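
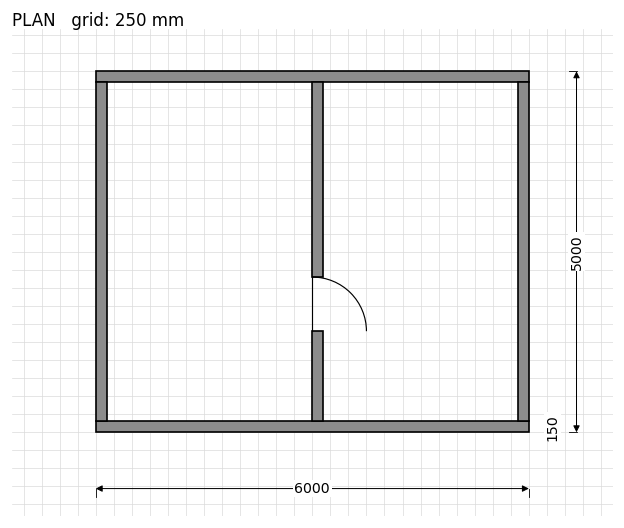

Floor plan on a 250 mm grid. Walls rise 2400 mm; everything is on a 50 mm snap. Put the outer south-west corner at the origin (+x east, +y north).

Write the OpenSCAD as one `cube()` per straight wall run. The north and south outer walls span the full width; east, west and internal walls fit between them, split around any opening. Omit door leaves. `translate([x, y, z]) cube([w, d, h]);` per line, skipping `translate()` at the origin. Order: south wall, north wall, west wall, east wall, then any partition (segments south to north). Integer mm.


cube([6000, 150, 2400]);
translate([0, 4850, 0]) cube([6000, 150, 2400]);
translate([0, 150, 0]) cube([150, 4700, 2400]);
translate([5850, 150, 0]) cube([150, 4700, 2400]);
translate([3000, 150, 0]) cube([150, 1250, 2400]);
translate([3000, 2150, 0]) cube([150, 2700, 2400]);


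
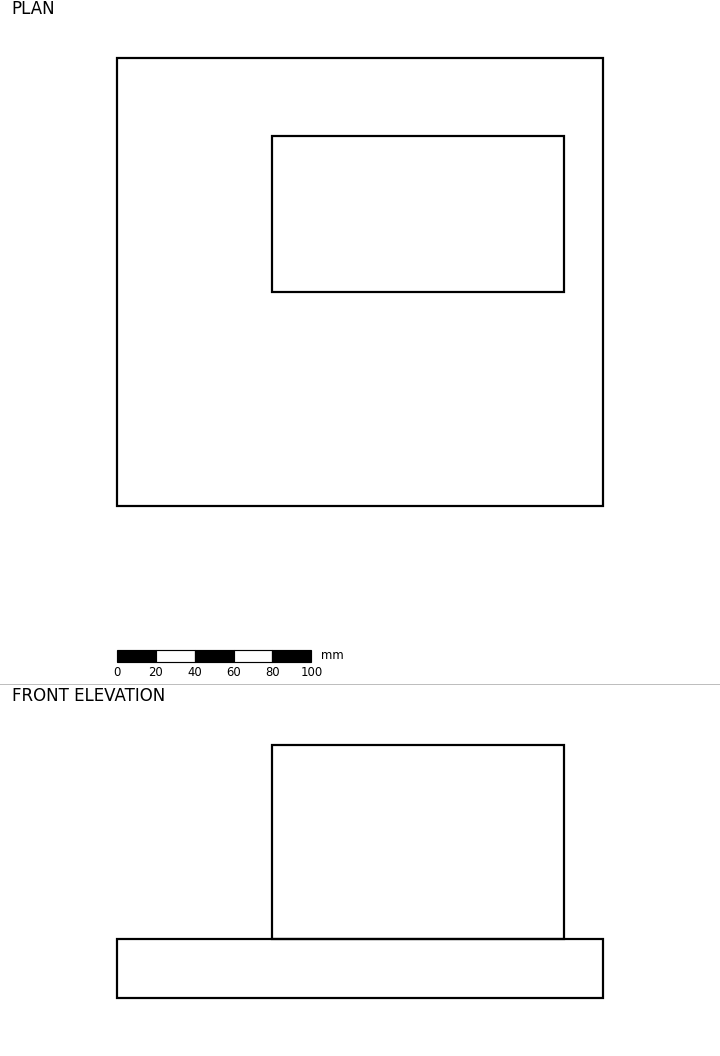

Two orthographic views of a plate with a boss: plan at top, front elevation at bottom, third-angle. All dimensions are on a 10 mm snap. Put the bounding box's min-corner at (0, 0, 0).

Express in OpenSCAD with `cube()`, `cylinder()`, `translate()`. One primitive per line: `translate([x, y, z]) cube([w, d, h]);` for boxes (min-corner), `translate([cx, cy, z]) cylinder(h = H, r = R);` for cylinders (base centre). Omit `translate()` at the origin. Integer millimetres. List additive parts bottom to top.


cube([250, 230, 30]);
translate([80, 110, 30]) cube([150, 80, 100]);


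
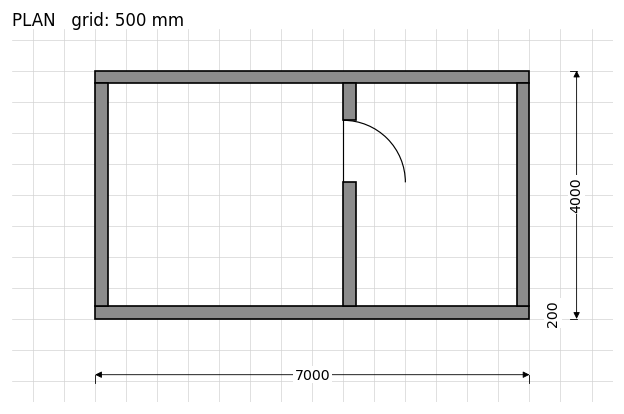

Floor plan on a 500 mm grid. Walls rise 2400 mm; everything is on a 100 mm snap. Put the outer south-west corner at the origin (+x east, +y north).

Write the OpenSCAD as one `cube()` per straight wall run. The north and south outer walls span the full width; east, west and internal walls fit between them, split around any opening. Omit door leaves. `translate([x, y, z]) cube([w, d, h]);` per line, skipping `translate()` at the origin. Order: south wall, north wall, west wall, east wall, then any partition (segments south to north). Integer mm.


cube([7000, 200, 2400]);
translate([0, 3800, 0]) cube([7000, 200, 2400]);
translate([0, 200, 0]) cube([200, 3600, 2400]);
translate([6800, 200, 0]) cube([200, 3600, 2400]);
translate([4000, 200, 0]) cube([200, 2000, 2400]);
translate([4000, 3200, 0]) cube([200, 600, 2400]);


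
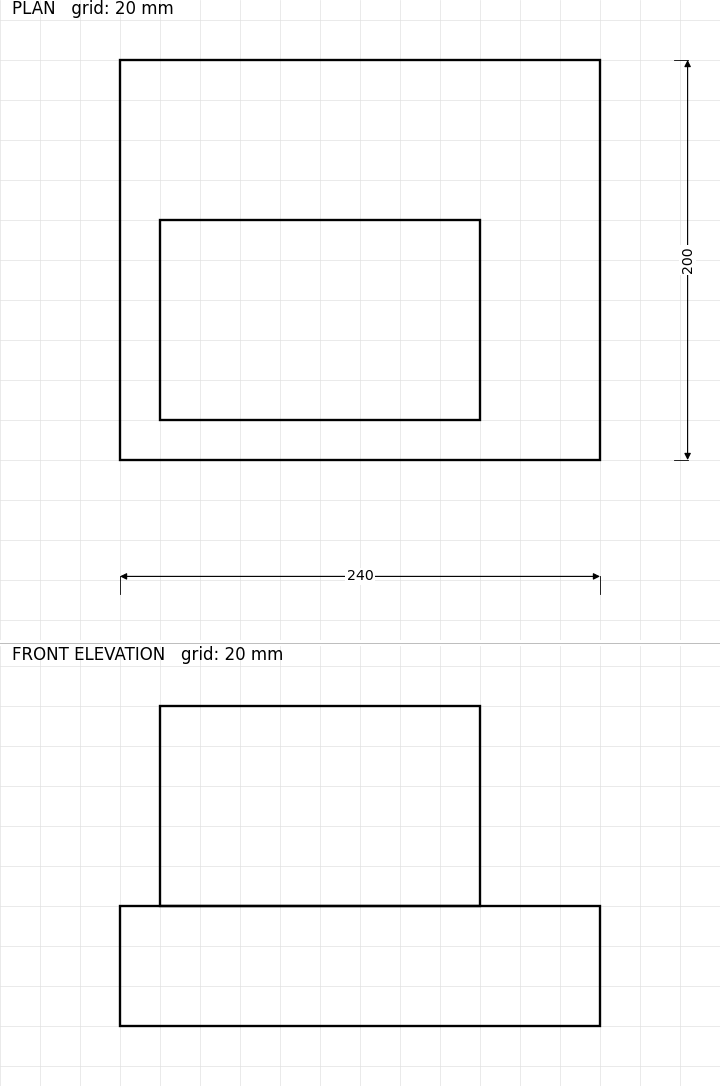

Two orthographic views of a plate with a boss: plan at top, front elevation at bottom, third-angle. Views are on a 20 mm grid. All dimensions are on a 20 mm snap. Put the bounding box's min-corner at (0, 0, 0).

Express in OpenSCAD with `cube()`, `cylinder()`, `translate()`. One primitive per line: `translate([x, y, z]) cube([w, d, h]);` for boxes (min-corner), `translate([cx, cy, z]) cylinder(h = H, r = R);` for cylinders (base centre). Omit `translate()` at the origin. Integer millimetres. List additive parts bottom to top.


cube([240, 200, 60]);
translate([20, 20, 60]) cube([160, 100, 100]);


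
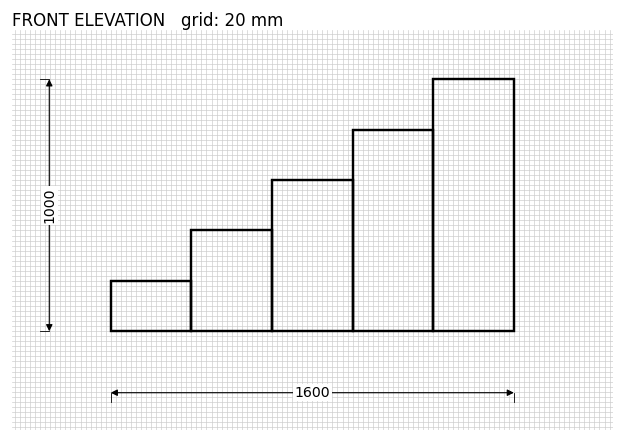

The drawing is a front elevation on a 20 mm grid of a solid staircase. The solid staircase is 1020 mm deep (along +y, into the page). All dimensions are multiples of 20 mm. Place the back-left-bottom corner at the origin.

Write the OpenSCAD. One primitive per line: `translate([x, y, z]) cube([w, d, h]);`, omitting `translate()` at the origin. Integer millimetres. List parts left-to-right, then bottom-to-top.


cube([320, 1020, 200]);
translate([320, 0, 0]) cube([320, 1020, 400]);
translate([640, 0, 0]) cube([320, 1020, 600]);
translate([960, 0, 0]) cube([320, 1020, 800]);
translate([1280, 0, 0]) cube([320, 1020, 1000]);


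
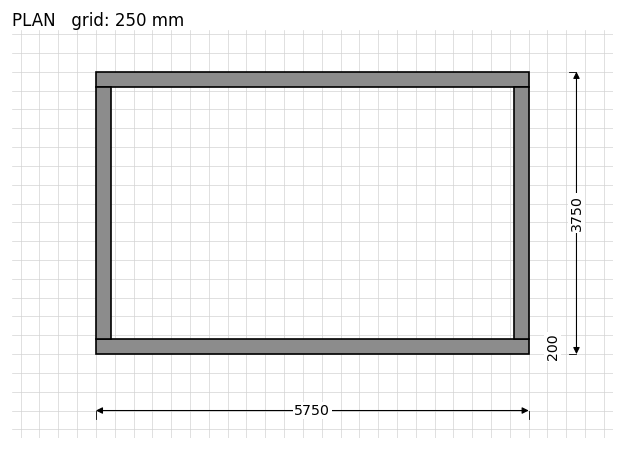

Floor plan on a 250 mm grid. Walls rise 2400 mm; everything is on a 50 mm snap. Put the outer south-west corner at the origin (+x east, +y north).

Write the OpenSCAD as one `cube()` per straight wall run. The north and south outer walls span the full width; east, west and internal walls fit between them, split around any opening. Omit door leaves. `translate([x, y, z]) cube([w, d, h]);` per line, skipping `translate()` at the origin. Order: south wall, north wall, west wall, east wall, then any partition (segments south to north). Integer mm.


cube([5750, 200, 2400]);
translate([0, 3550, 0]) cube([5750, 200, 2400]);
translate([0, 200, 0]) cube([200, 3350, 2400]);
translate([5550, 200, 0]) cube([200, 3350, 2400]);


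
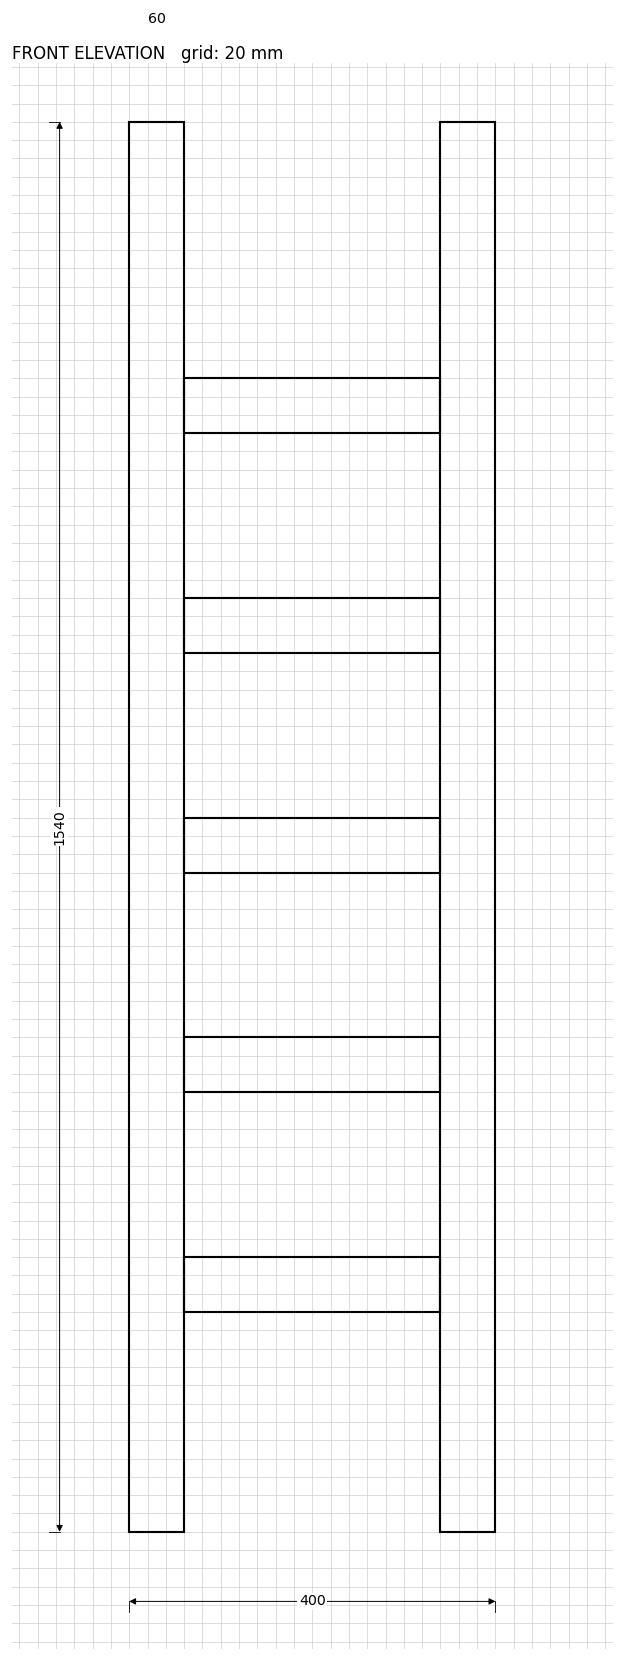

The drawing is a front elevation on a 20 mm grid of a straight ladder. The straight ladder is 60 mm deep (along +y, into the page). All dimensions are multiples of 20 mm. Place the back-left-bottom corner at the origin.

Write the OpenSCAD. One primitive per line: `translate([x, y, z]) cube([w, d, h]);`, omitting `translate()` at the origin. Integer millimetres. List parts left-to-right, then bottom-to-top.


cube([60, 60, 1540]);
translate([60, 0, 240]) cube([280, 60, 60]);
translate([60, 0, 480]) cube([280, 60, 60]);
translate([60, 0, 720]) cube([280, 60, 60]);
translate([60, 0, 960]) cube([280, 60, 60]);
translate([60, 0, 1200]) cube([280, 60, 60]);
translate([340, 0, 0]) cube([60, 60, 1540]);


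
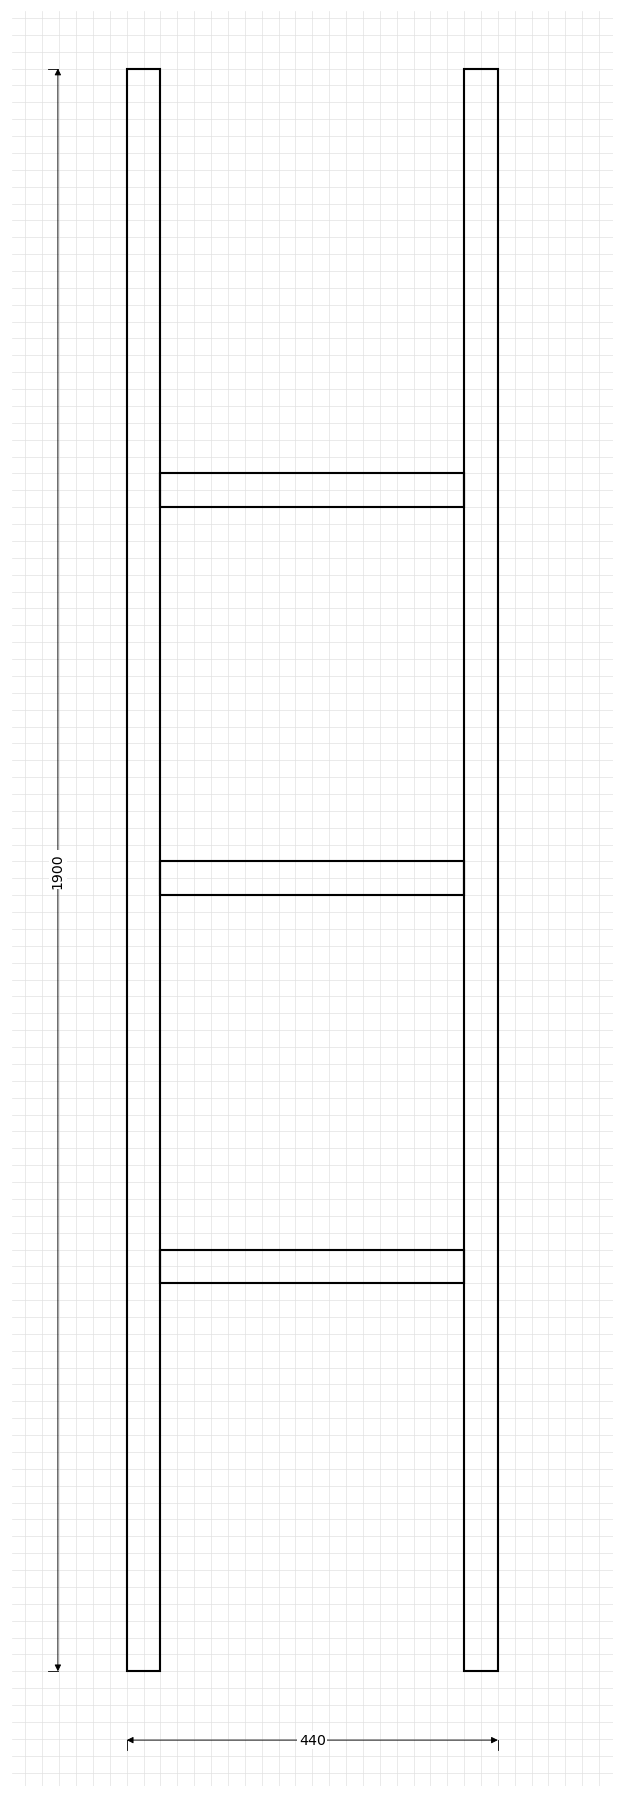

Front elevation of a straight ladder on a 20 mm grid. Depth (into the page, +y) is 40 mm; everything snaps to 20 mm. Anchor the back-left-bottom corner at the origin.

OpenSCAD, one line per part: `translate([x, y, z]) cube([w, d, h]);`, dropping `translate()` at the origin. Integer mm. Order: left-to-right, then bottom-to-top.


cube([40, 40, 1900]);
translate([40, 0, 460]) cube([360, 40, 40]);
translate([40, 0, 920]) cube([360, 40, 40]);
translate([40, 0, 1380]) cube([360, 40, 40]);
translate([400, 0, 0]) cube([40, 40, 1900]);


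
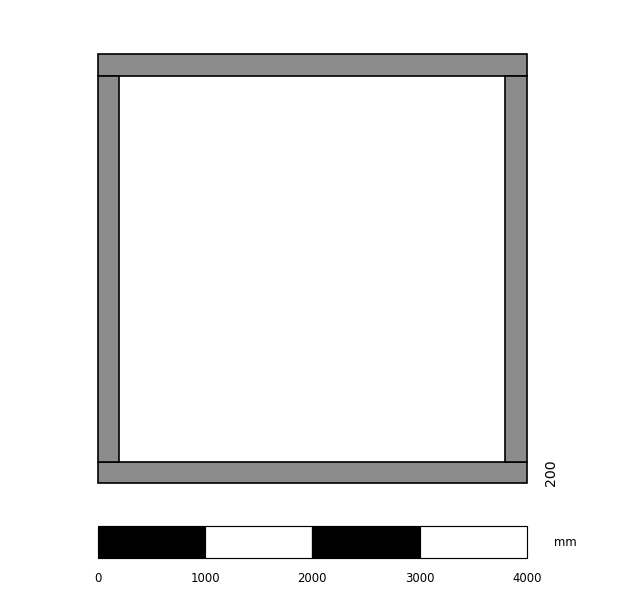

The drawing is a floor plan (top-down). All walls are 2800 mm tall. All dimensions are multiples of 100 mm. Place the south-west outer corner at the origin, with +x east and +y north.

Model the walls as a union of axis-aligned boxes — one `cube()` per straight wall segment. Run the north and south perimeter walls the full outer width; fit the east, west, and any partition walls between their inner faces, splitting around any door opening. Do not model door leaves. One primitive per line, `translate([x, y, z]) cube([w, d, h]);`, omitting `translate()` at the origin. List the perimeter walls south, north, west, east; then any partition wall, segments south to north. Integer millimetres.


cube([4000, 200, 2800]);
translate([0, 3800, 0]) cube([4000, 200, 2800]);
translate([0, 200, 0]) cube([200, 3600, 2800]);
translate([3800, 200, 0]) cube([200, 3600, 2800]);


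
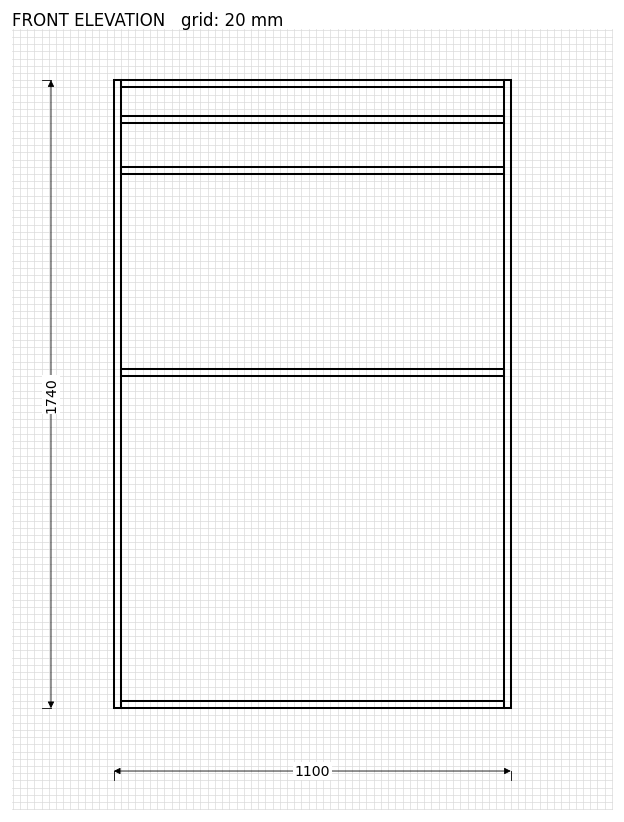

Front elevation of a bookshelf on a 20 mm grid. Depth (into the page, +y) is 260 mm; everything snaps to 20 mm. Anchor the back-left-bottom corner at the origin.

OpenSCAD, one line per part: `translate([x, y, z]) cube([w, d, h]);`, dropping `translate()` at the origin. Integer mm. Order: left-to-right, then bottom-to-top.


cube([20, 260, 1740]);
translate([20, 0, 0]) cube([1060, 260, 20]);
translate([20, 0, 920]) cube([1060, 260, 20]);
translate([20, 0, 1480]) cube([1060, 260, 20]);
translate([20, 0, 1620]) cube([1060, 260, 20]);
translate([20, 0, 1720]) cube([1060, 260, 20]);
translate([1080, 0, 0]) cube([20, 260, 1740]);


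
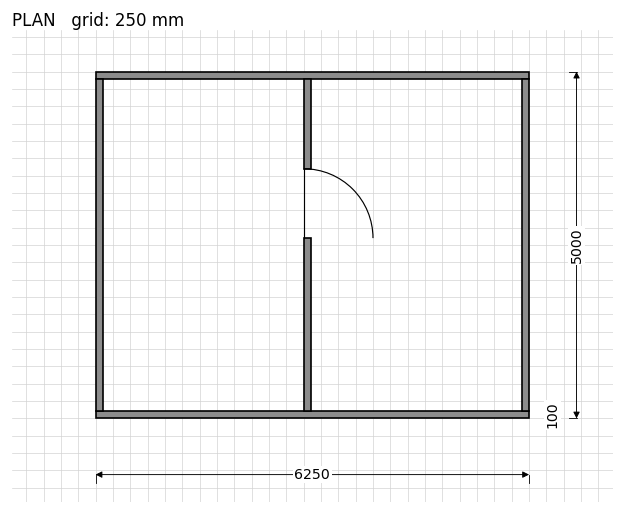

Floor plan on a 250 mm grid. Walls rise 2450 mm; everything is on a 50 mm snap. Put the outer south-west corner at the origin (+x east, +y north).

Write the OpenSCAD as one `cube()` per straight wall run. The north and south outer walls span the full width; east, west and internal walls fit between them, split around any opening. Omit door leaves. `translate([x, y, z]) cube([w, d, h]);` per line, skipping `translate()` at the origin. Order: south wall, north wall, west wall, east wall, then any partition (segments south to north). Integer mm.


cube([6250, 100, 2450]);
translate([0, 4900, 0]) cube([6250, 100, 2450]);
translate([0, 100, 0]) cube([100, 4800, 2450]);
translate([6150, 100, 0]) cube([100, 4800, 2450]);
translate([3000, 100, 0]) cube([100, 2500, 2450]);
translate([3000, 3600, 0]) cube([100, 1300, 2450]);


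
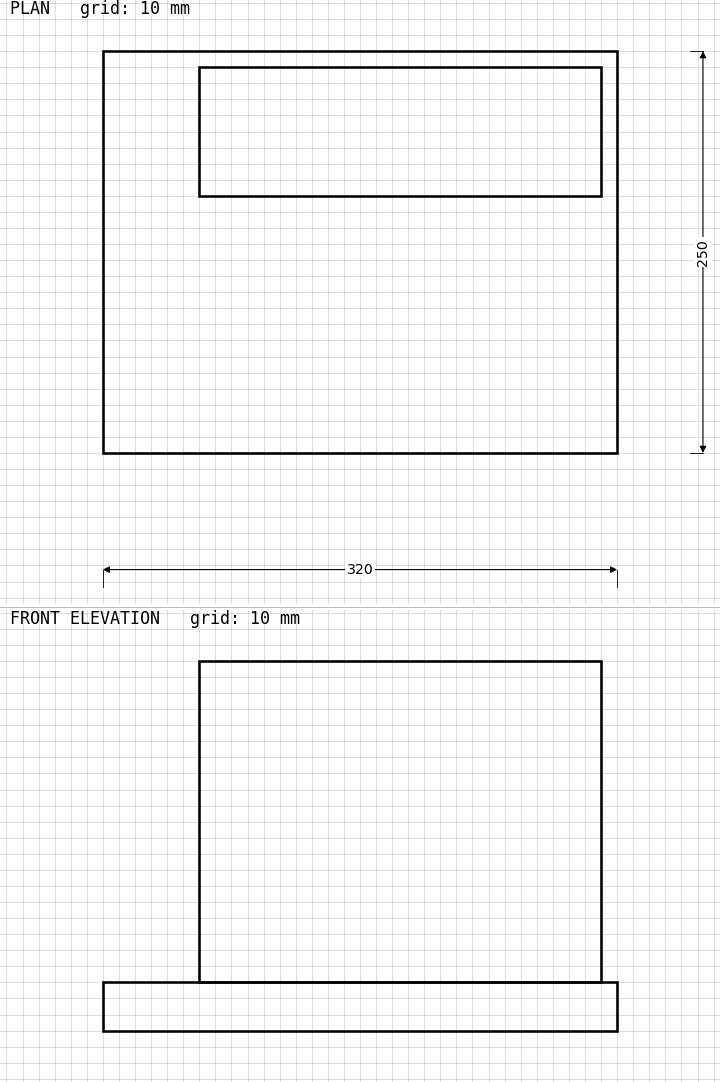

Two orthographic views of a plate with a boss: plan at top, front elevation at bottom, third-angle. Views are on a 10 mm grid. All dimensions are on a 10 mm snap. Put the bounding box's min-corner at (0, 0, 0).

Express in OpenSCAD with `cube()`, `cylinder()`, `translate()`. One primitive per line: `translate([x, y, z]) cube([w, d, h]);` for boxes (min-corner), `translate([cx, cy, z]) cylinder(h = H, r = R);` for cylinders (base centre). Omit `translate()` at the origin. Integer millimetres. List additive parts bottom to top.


cube([320, 250, 30]);
translate([60, 160, 30]) cube([250, 80, 200]);


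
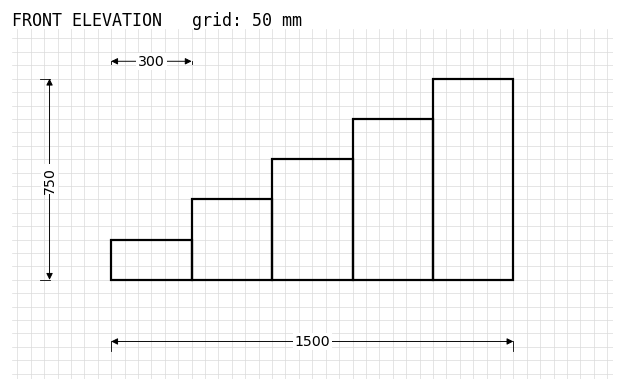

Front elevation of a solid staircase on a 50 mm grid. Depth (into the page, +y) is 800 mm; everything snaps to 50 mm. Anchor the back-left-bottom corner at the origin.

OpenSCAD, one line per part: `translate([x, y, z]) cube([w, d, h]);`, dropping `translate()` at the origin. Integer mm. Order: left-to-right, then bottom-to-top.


cube([300, 800, 150]);
translate([300, 0, 0]) cube([300, 800, 300]);
translate([600, 0, 0]) cube([300, 800, 450]);
translate([900, 0, 0]) cube([300, 800, 600]);
translate([1200, 0, 0]) cube([300, 800, 750]);


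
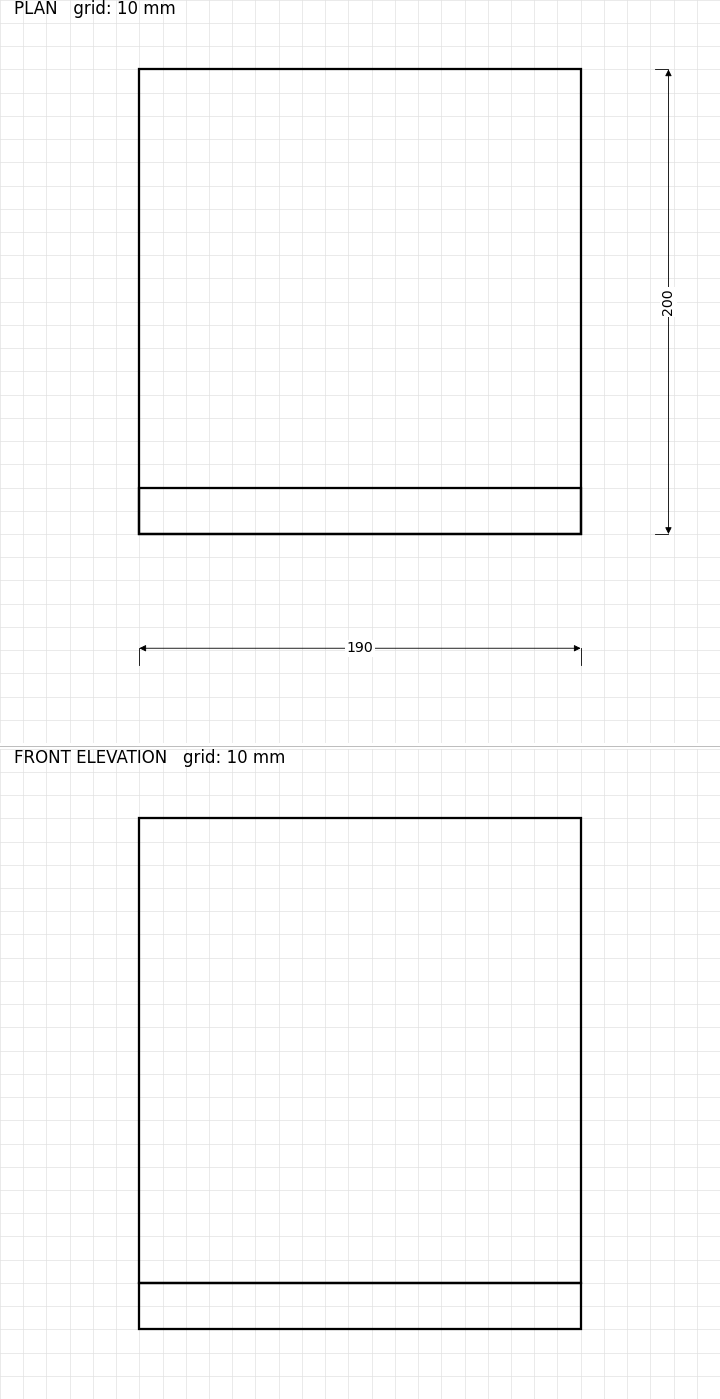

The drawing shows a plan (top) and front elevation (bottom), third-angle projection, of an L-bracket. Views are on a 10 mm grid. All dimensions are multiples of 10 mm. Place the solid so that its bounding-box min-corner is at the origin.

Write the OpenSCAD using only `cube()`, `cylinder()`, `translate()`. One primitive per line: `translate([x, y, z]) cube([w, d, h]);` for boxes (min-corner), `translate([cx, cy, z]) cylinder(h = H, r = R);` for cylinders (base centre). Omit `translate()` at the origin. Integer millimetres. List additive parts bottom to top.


cube([190, 200, 20]);
translate([0, 0, 20]) cube([190, 20, 200]);


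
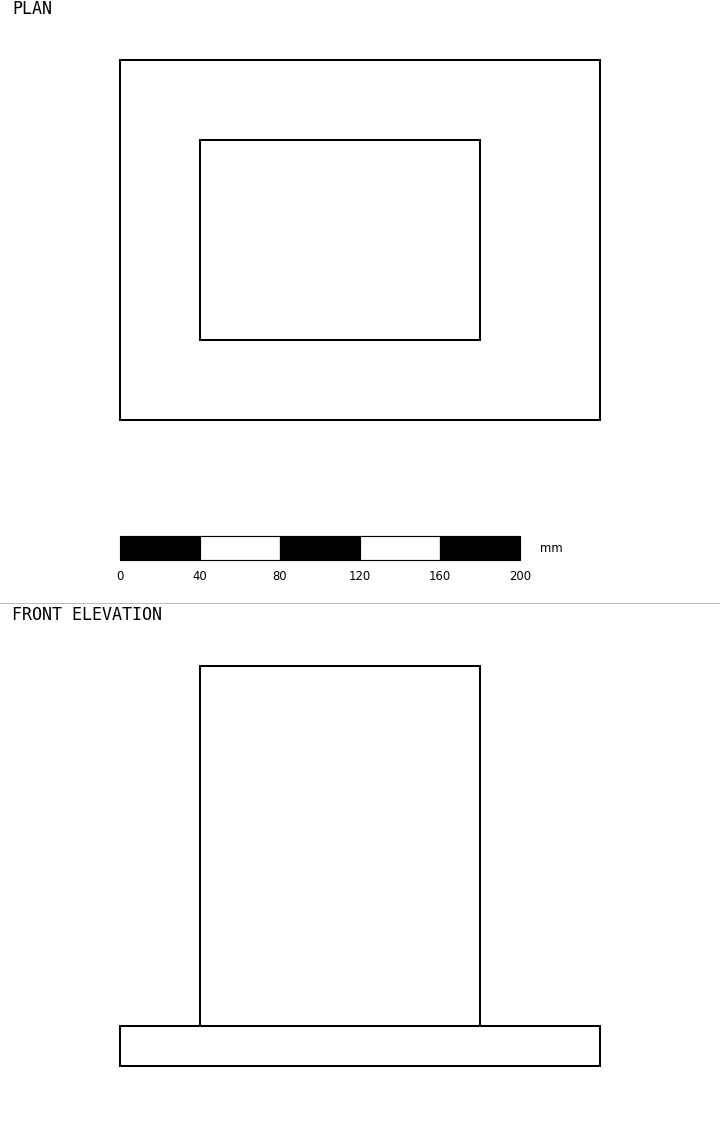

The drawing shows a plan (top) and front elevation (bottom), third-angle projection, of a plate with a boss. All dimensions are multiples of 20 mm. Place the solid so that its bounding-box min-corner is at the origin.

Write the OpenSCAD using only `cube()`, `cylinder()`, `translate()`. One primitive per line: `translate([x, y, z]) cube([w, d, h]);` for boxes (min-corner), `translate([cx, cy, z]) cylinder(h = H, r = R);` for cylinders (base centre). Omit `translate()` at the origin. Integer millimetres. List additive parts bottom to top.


cube([240, 180, 20]);
translate([40, 40, 20]) cube([140, 100, 180]);


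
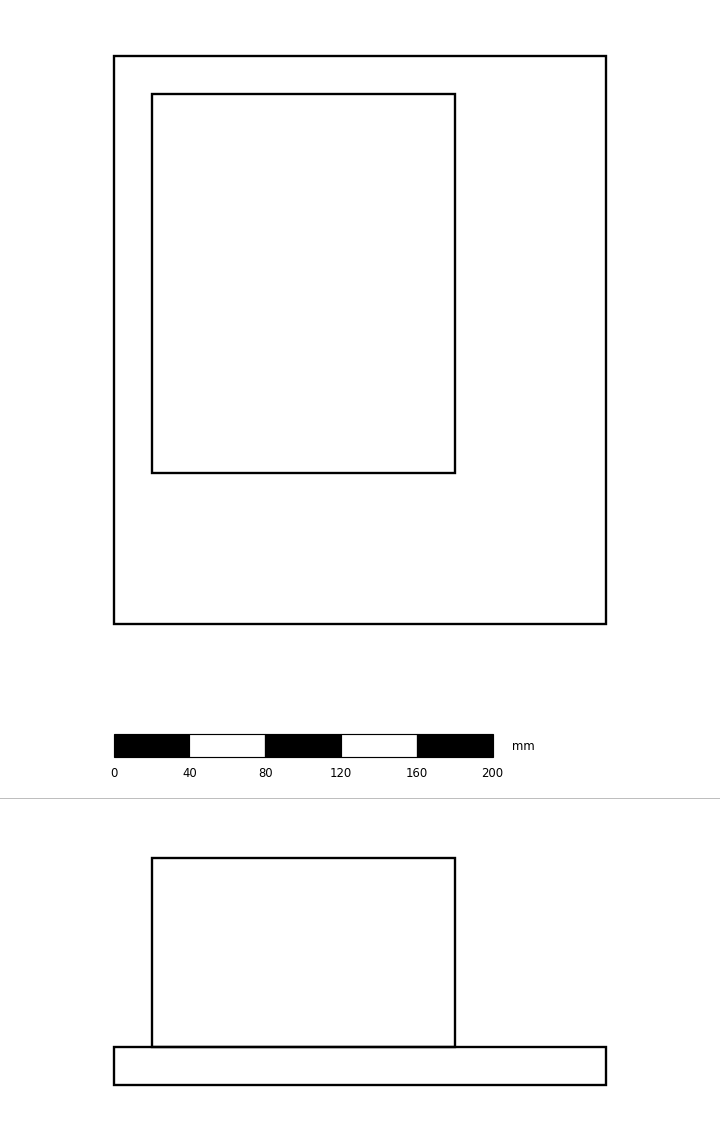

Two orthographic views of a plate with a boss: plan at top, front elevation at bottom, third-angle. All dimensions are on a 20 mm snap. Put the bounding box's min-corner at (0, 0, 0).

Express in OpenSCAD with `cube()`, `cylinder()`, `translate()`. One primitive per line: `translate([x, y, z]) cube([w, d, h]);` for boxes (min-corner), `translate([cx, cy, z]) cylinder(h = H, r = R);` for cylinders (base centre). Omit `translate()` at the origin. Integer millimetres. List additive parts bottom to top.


cube([260, 300, 20]);
translate([20, 80, 20]) cube([160, 200, 100]);


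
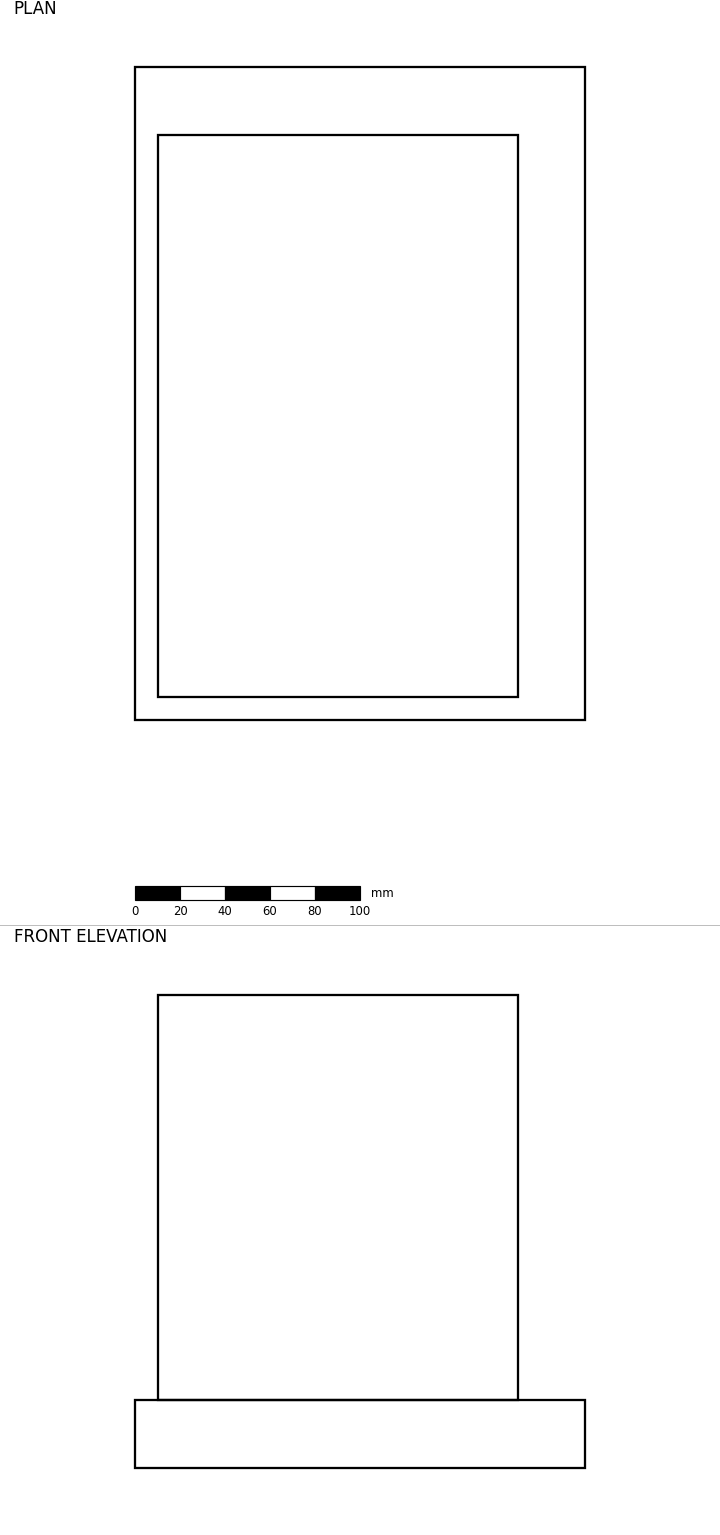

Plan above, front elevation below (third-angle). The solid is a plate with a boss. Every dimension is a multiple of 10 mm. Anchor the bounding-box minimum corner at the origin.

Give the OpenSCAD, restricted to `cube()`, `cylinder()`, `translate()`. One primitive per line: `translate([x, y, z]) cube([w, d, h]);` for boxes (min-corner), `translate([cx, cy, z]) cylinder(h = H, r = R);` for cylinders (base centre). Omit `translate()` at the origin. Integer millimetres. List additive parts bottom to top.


cube([200, 290, 30]);
translate([10, 10, 30]) cube([160, 250, 180]);


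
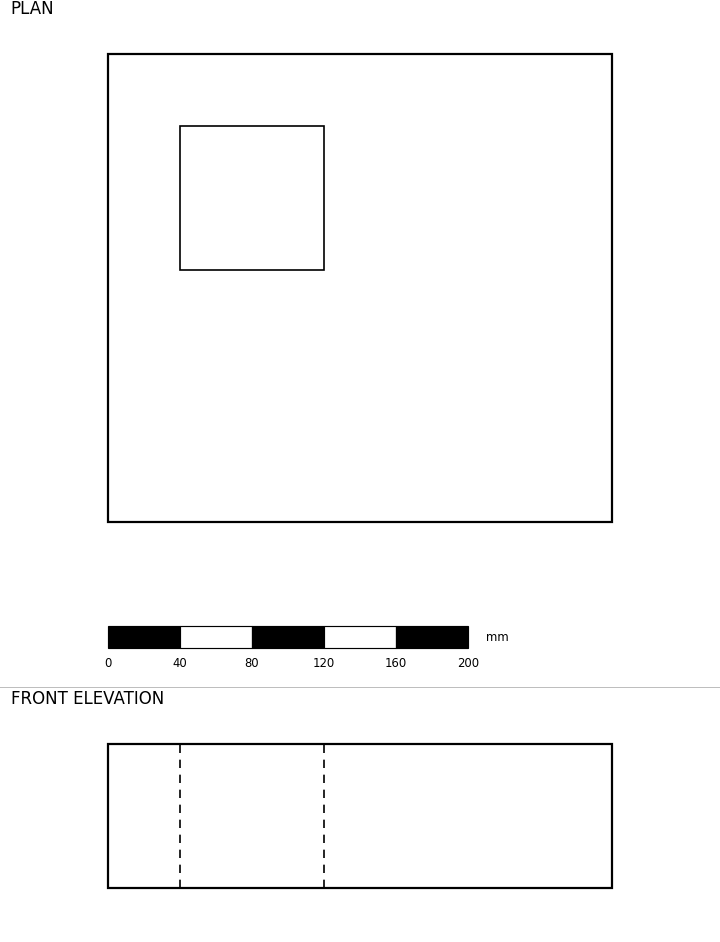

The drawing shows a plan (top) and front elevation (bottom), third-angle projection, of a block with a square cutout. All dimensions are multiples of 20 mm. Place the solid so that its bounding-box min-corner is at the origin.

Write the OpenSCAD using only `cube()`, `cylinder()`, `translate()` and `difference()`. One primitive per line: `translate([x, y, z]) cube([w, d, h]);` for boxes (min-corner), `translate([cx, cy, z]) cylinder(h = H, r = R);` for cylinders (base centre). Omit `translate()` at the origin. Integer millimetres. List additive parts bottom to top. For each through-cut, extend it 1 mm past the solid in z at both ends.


difference() {
  cube([280, 260, 80]);
  translate([40, 140, -1]) cube([80, 80, 82]);
}


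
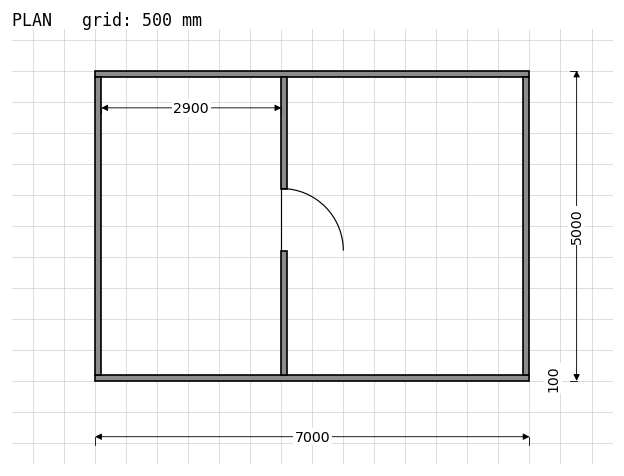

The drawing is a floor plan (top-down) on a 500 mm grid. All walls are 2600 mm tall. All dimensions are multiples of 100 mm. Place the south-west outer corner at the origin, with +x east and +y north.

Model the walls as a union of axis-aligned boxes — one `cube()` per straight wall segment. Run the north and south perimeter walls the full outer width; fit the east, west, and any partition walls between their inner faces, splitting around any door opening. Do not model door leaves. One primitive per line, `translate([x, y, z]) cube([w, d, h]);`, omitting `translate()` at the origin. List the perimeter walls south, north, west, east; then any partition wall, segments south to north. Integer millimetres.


cube([7000, 100, 2600]);
translate([0, 4900, 0]) cube([7000, 100, 2600]);
translate([0, 100, 0]) cube([100, 4800, 2600]);
translate([6900, 100, 0]) cube([100, 4800, 2600]);
translate([3000, 100, 0]) cube([100, 2000, 2600]);
translate([3000, 3100, 0]) cube([100, 1800, 2600]);


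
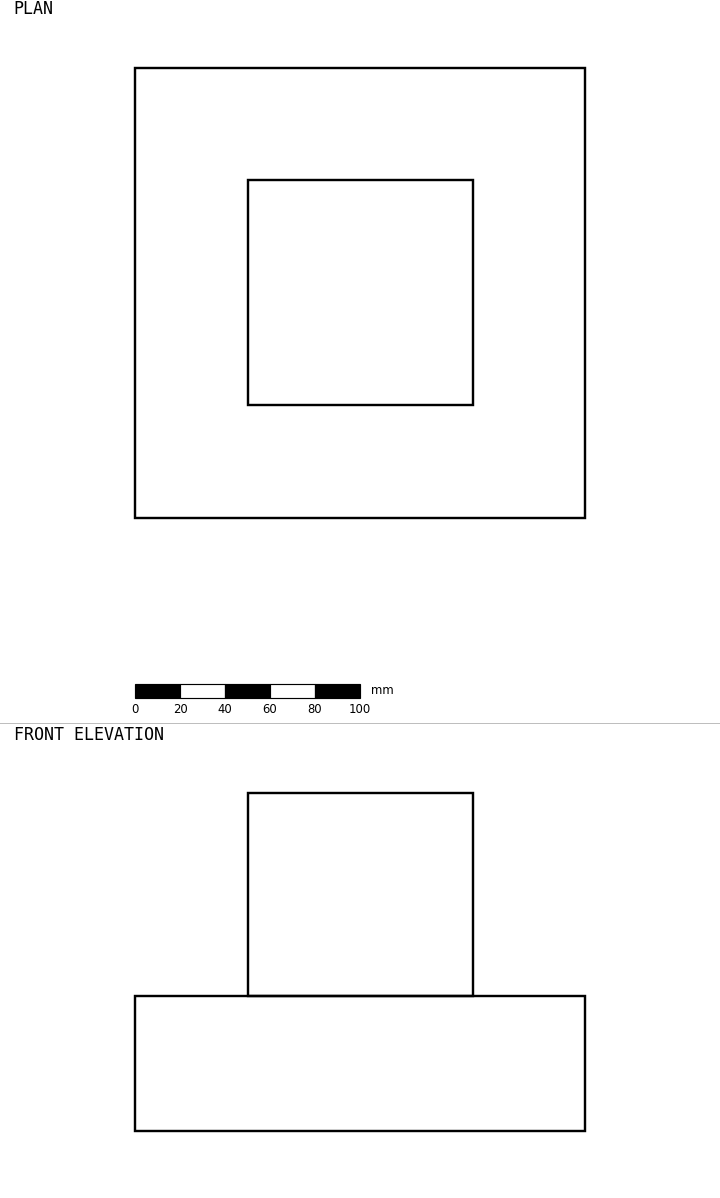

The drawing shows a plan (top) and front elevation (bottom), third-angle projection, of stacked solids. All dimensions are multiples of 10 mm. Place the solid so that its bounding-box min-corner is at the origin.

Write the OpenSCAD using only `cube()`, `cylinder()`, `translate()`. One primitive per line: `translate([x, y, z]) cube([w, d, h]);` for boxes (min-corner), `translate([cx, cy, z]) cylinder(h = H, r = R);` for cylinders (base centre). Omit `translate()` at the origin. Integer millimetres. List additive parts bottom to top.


cube([200, 200, 60]);
translate([50, 50, 60]) cube([100, 100, 90]);


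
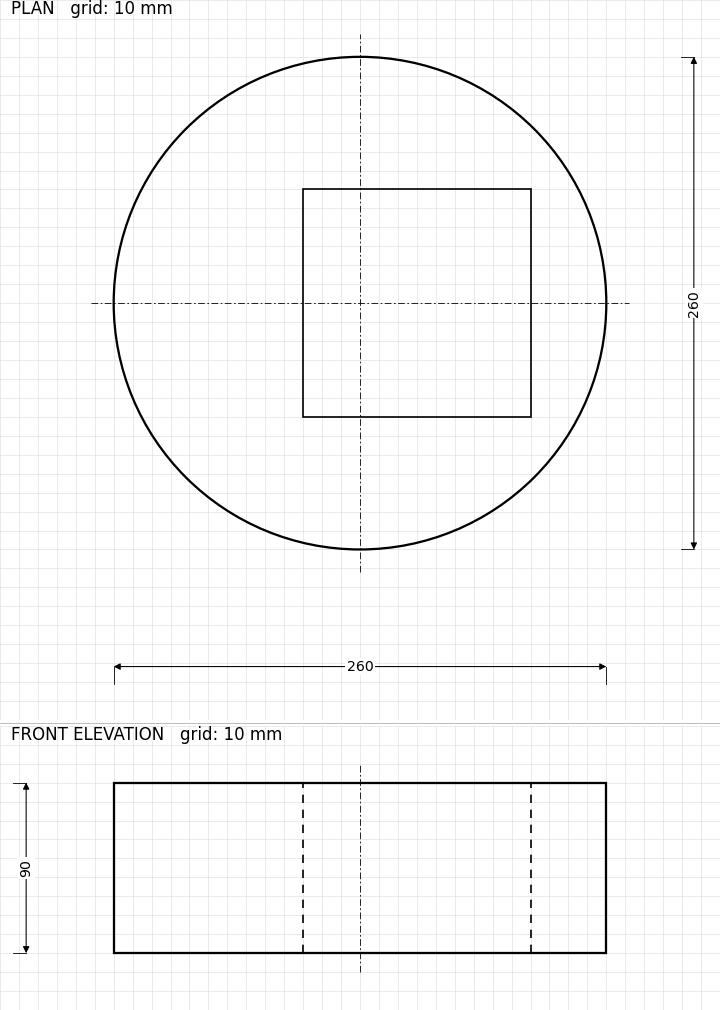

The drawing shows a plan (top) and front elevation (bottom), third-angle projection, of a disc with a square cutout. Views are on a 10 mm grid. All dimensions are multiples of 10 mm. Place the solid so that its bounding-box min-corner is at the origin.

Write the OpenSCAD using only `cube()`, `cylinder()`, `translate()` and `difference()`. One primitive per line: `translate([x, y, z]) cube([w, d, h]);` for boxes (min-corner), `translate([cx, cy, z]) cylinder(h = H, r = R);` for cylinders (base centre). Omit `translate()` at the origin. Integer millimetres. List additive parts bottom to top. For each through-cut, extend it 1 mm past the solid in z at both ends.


difference() {
  translate([130, 130, 0]) cylinder(h = 90, r = 130);
  translate([100, 70, -1]) cube([120, 120, 92]);
}


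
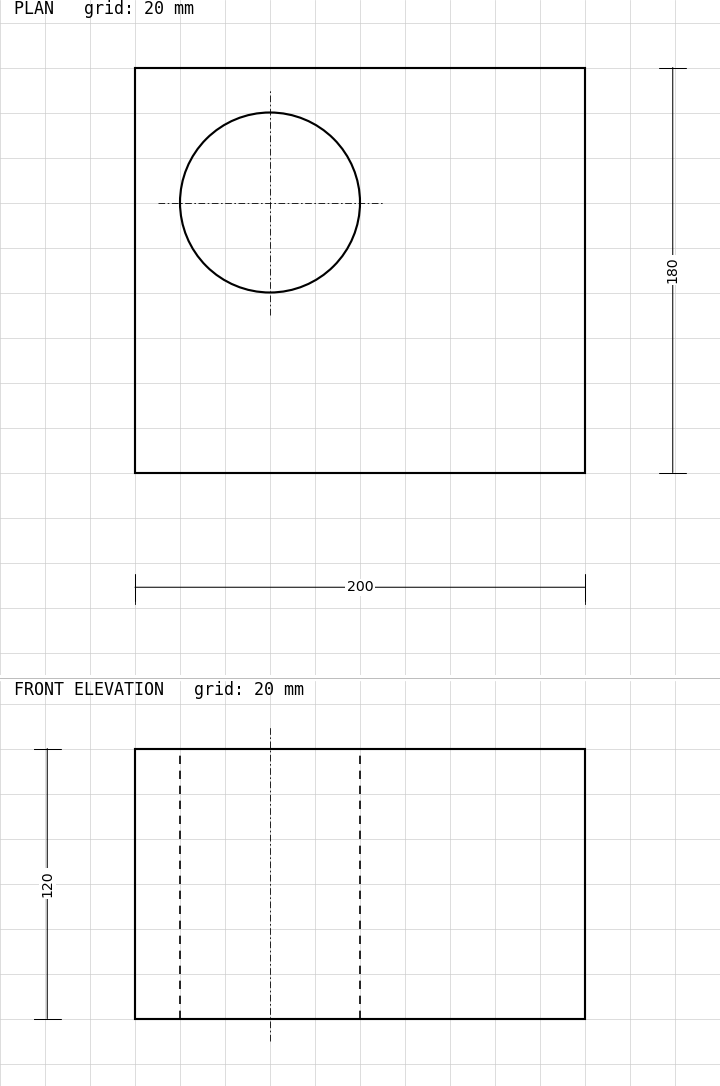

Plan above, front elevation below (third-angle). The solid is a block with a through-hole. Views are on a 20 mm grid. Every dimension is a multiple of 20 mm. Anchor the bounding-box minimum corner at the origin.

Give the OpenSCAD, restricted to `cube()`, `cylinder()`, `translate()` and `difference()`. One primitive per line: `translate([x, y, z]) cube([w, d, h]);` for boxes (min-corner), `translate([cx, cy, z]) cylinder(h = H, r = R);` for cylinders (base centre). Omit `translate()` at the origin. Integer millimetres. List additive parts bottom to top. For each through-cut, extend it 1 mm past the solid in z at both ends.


difference() {
  cube([200, 180, 120]);
  translate([60, 120, -1]) cylinder(h = 122, r = 40);
}


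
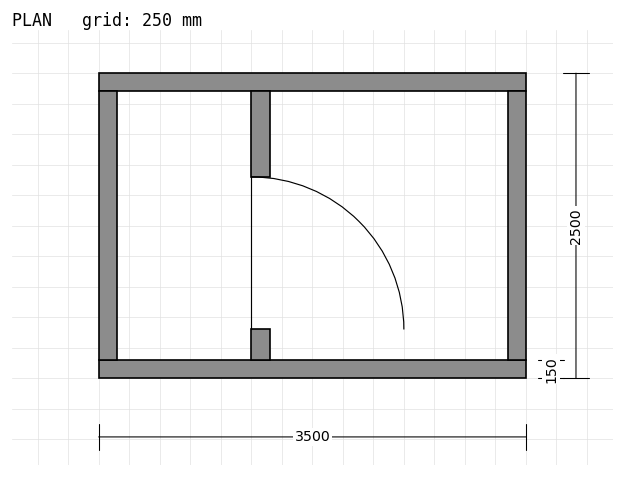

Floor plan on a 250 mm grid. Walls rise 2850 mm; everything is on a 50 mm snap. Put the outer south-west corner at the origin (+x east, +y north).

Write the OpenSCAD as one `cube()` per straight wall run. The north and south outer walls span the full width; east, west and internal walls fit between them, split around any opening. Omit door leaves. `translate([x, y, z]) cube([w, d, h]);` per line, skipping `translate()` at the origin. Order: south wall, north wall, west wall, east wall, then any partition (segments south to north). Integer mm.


cube([3500, 150, 2850]);
translate([0, 2350, 0]) cube([3500, 150, 2850]);
translate([0, 150, 0]) cube([150, 2200, 2850]);
translate([3350, 150, 0]) cube([150, 2200, 2850]);
translate([1250, 150, 0]) cube([150, 250, 2850]);
translate([1250, 1650, 0]) cube([150, 700, 2850]);


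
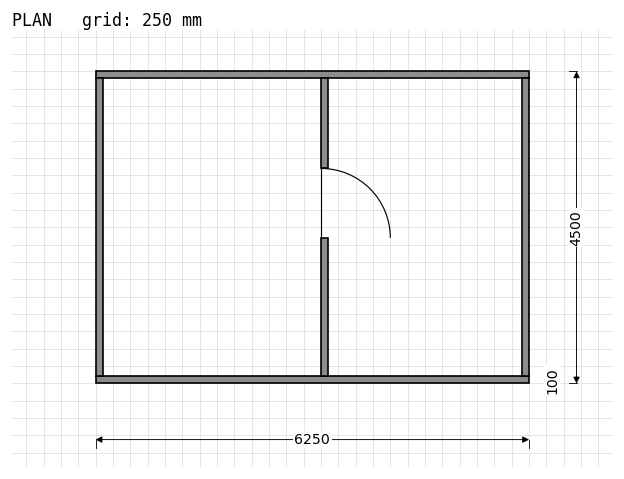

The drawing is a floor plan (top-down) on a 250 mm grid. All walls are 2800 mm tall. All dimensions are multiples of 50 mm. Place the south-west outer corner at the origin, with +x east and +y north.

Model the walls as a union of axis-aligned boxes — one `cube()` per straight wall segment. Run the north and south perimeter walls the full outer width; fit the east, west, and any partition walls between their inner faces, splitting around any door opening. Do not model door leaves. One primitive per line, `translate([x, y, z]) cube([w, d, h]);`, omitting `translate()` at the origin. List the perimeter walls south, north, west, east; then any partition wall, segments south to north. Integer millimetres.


cube([6250, 100, 2800]);
translate([0, 4400, 0]) cube([6250, 100, 2800]);
translate([0, 100, 0]) cube([100, 4300, 2800]);
translate([6150, 100, 0]) cube([100, 4300, 2800]);
translate([3250, 100, 0]) cube([100, 2000, 2800]);
translate([3250, 3100, 0]) cube([100, 1300, 2800]);


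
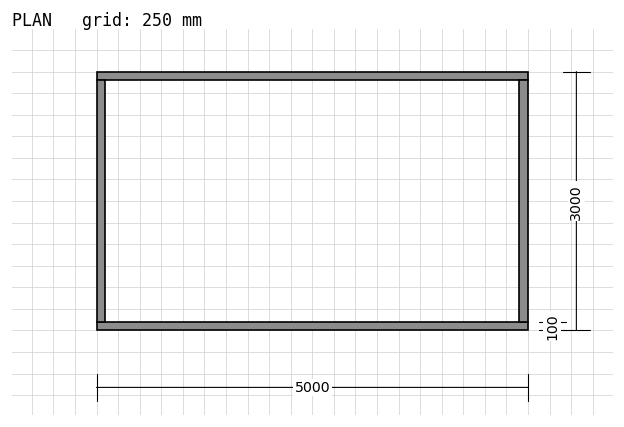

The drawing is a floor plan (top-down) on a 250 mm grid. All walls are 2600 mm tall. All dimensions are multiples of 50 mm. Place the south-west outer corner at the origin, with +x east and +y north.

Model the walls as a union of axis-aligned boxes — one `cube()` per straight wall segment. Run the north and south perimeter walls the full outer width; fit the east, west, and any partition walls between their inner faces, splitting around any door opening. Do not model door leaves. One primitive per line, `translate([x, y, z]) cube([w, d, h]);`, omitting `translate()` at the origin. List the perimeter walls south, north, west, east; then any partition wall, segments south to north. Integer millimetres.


cube([5000, 100, 2600]);
translate([0, 2900, 0]) cube([5000, 100, 2600]);
translate([0, 100, 0]) cube([100, 2800, 2600]);
translate([4900, 100, 0]) cube([100, 2800, 2600]);


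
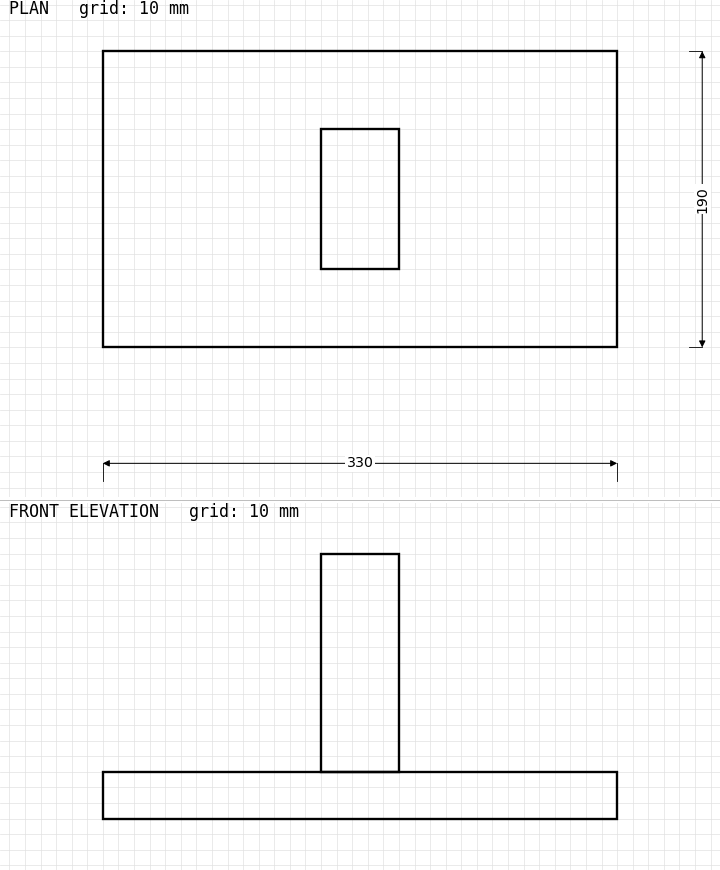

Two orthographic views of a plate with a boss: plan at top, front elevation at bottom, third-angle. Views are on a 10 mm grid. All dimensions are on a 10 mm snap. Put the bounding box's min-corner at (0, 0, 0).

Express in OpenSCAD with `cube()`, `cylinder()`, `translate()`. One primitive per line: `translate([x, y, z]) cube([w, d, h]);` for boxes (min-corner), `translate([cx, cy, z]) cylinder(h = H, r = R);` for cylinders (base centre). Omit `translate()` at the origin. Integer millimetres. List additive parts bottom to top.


cube([330, 190, 30]);
translate([140, 50, 30]) cube([50, 90, 140]);


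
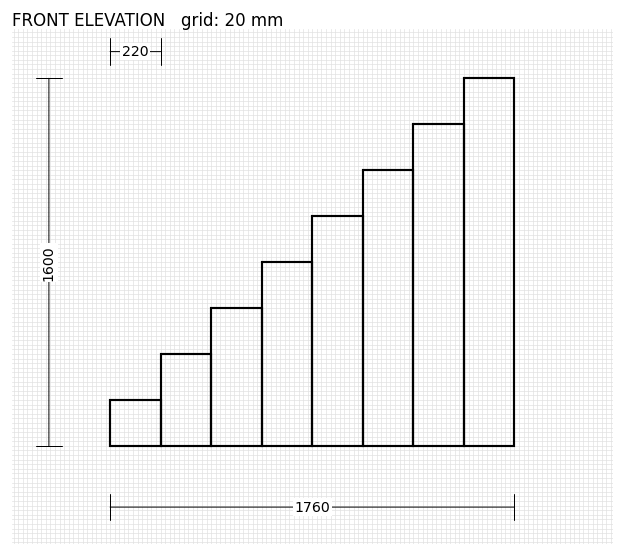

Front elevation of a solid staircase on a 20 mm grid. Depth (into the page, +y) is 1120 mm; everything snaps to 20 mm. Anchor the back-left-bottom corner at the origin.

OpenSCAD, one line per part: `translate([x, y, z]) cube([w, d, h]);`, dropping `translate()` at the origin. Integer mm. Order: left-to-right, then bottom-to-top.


cube([220, 1120, 200]);
translate([220, 0, 0]) cube([220, 1120, 400]);
translate([440, 0, 0]) cube([220, 1120, 600]);
translate([660, 0, 0]) cube([220, 1120, 800]);
translate([880, 0, 0]) cube([220, 1120, 1000]);
translate([1100, 0, 0]) cube([220, 1120, 1200]);
translate([1320, 0, 0]) cube([220, 1120, 1400]);
translate([1540, 0, 0]) cube([220, 1120, 1600]);


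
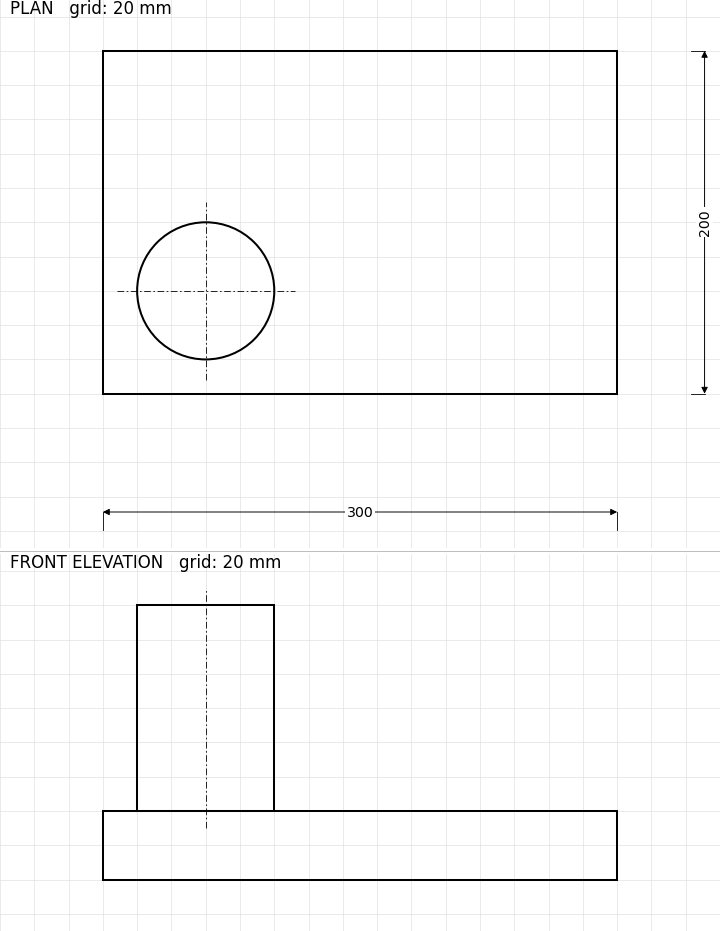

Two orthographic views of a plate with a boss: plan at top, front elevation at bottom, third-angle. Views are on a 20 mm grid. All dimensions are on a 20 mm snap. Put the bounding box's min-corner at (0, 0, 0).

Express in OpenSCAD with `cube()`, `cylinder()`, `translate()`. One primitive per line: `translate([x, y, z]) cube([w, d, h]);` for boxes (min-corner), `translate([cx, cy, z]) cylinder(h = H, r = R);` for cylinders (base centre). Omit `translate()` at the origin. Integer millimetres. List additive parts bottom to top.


cube([300, 200, 40]);
translate([60, 60, 40]) cylinder(h = 120, r = 40);


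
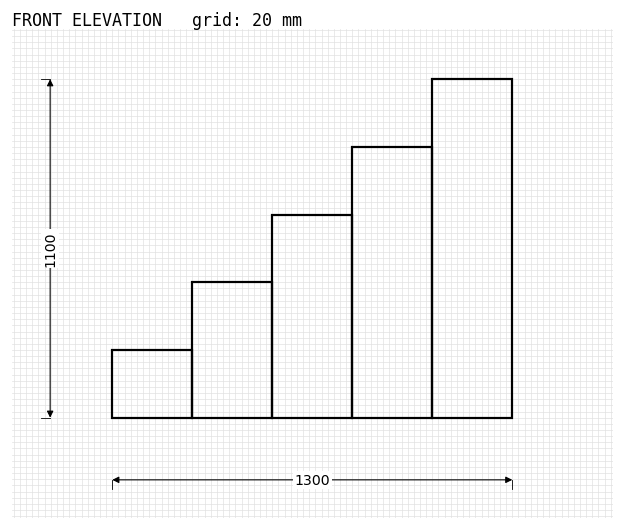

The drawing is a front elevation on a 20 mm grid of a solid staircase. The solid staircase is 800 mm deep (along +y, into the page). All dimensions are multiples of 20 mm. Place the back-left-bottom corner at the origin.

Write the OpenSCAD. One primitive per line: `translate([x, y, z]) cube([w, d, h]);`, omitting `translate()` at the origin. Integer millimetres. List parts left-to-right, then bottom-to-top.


cube([260, 800, 220]);
translate([260, 0, 0]) cube([260, 800, 440]);
translate([520, 0, 0]) cube([260, 800, 660]);
translate([780, 0, 0]) cube([260, 800, 880]);
translate([1040, 0, 0]) cube([260, 800, 1100]);


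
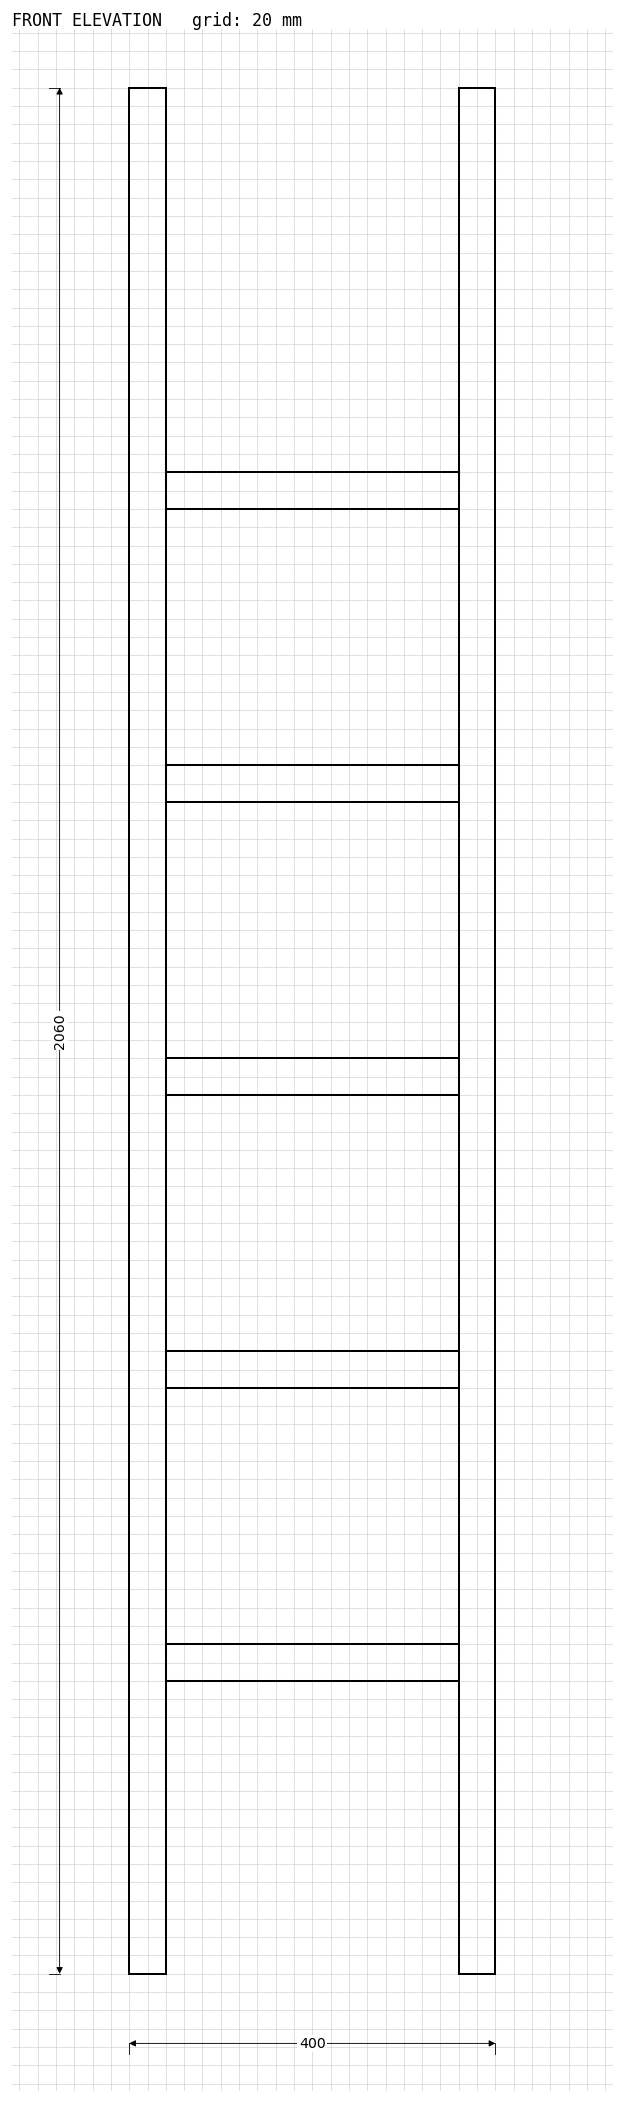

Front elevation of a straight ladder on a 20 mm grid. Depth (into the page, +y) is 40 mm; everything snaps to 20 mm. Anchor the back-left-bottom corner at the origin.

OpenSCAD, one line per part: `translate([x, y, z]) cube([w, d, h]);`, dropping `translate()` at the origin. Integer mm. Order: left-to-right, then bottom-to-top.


cube([40, 40, 2060]);
translate([40, 0, 320]) cube([320, 40, 40]);
translate([40, 0, 640]) cube([320, 40, 40]);
translate([40, 0, 960]) cube([320, 40, 40]);
translate([40, 0, 1280]) cube([320, 40, 40]);
translate([40, 0, 1600]) cube([320, 40, 40]);
translate([360, 0, 0]) cube([40, 40, 2060]);


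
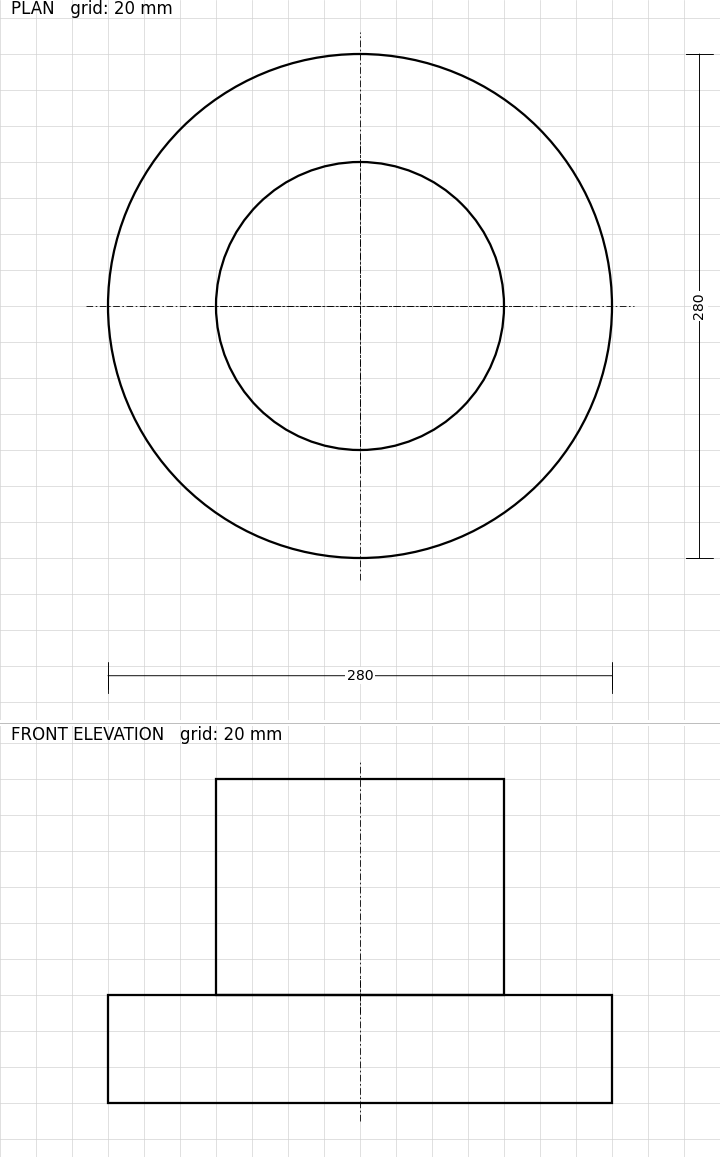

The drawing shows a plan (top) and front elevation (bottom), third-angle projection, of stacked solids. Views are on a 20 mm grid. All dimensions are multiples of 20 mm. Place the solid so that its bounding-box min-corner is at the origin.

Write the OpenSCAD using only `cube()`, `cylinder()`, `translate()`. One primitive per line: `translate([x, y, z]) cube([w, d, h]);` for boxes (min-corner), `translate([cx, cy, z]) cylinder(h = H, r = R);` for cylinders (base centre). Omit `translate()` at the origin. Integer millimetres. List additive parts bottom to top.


translate([140, 140, 0]) cylinder(h = 60, r = 140);
translate([140, 140, 60]) cylinder(h = 120, r = 80);


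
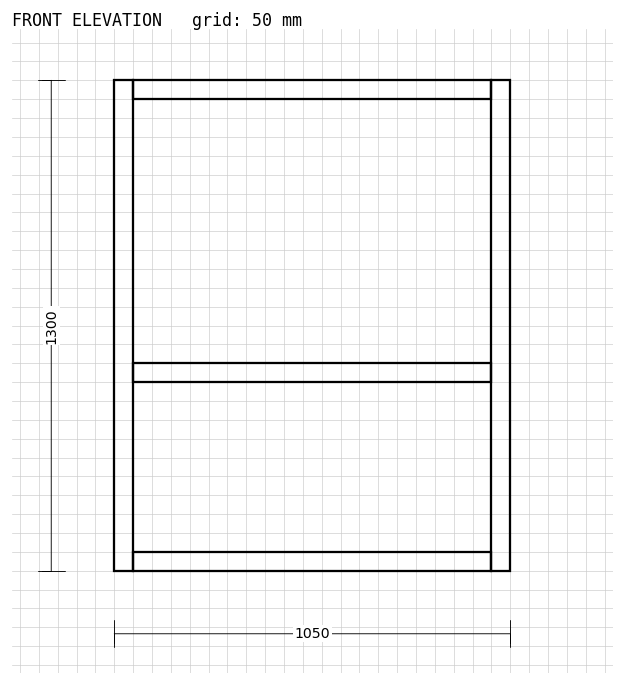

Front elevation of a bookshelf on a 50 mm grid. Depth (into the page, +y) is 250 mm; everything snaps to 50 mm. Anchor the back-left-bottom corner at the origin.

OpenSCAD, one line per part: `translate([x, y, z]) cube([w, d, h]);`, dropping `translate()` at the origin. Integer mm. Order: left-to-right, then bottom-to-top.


cube([50, 250, 1300]);
translate([50, 0, 0]) cube([950, 250, 50]);
translate([50, 0, 500]) cube([950, 250, 50]);
translate([50, 0, 1250]) cube([950, 250, 50]);
translate([1000, 0, 0]) cube([50, 250, 1300]);


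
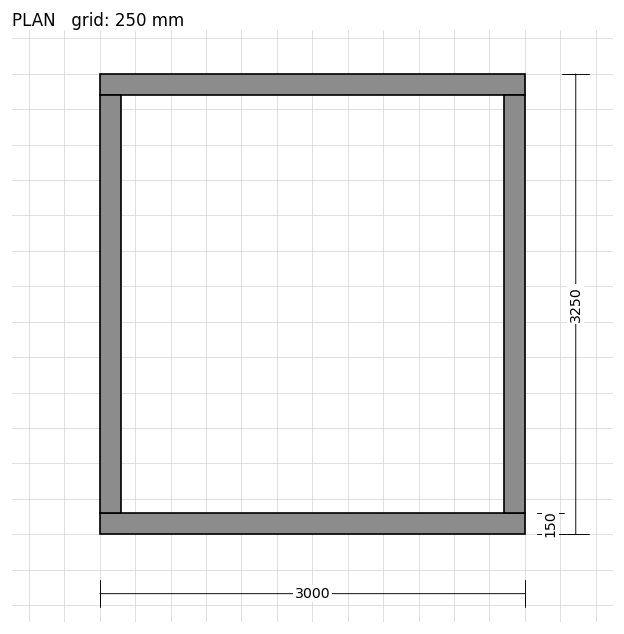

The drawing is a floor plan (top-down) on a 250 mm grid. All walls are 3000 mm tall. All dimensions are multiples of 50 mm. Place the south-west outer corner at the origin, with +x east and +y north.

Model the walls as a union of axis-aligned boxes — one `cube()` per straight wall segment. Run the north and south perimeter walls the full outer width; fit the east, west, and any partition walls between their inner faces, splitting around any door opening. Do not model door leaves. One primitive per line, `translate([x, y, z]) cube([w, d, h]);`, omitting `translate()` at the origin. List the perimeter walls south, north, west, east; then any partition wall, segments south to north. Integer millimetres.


cube([3000, 150, 3000]);
translate([0, 3100, 0]) cube([3000, 150, 3000]);
translate([0, 150, 0]) cube([150, 2950, 3000]);
translate([2850, 150, 0]) cube([150, 2950, 3000]);


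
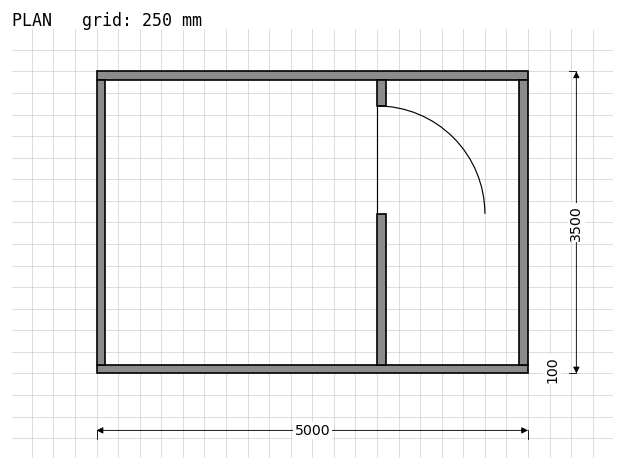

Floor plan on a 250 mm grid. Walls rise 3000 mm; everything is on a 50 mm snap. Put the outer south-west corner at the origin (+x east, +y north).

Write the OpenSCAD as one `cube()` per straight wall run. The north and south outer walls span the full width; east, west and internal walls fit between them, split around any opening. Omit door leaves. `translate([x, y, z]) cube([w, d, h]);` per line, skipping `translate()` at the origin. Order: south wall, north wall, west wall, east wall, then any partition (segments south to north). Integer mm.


cube([5000, 100, 3000]);
translate([0, 3400, 0]) cube([5000, 100, 3000]);
translate([0, 100, 0]) cube([100, 3300, 3000]);
translate([4900, 100, 0]) cube([100, 3300, 3000]);
translate([3250, 100, 0]) cube([100, 1750, 3000]);
translate([3250, 3100, 0]) cube([100, 300, 3000]);


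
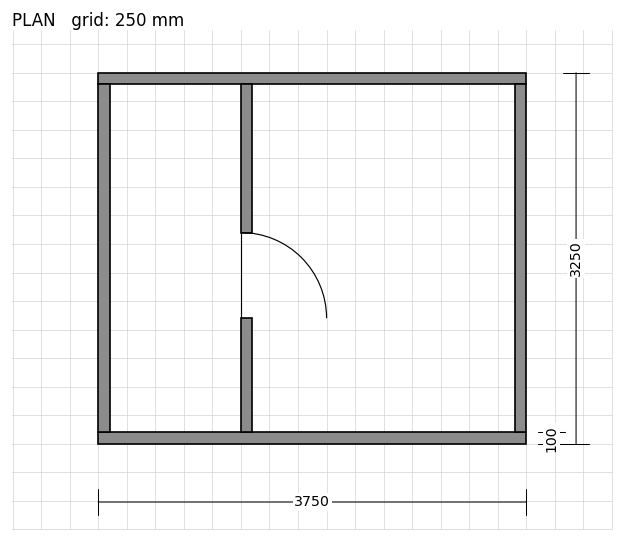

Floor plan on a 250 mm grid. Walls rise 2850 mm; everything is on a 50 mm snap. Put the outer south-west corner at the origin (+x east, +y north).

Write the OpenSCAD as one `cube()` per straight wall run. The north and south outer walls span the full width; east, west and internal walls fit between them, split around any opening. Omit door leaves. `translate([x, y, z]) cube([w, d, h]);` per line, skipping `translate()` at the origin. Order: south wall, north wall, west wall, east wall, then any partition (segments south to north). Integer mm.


cube([3750, 100, 2850]);
translate([0, 3150, 0]) cube([3750, 100, 2850]);
translate([0, 100, 0]) cube([100, 3050, 2850]);
translate([3650, 100, 0]) cube([100, 3050, 2850]);
translate([1250, 100, 0]) cube([100, 1000, 2850]);
translate([1250, 1850, 0]) cube([100, 1300, 2850]);


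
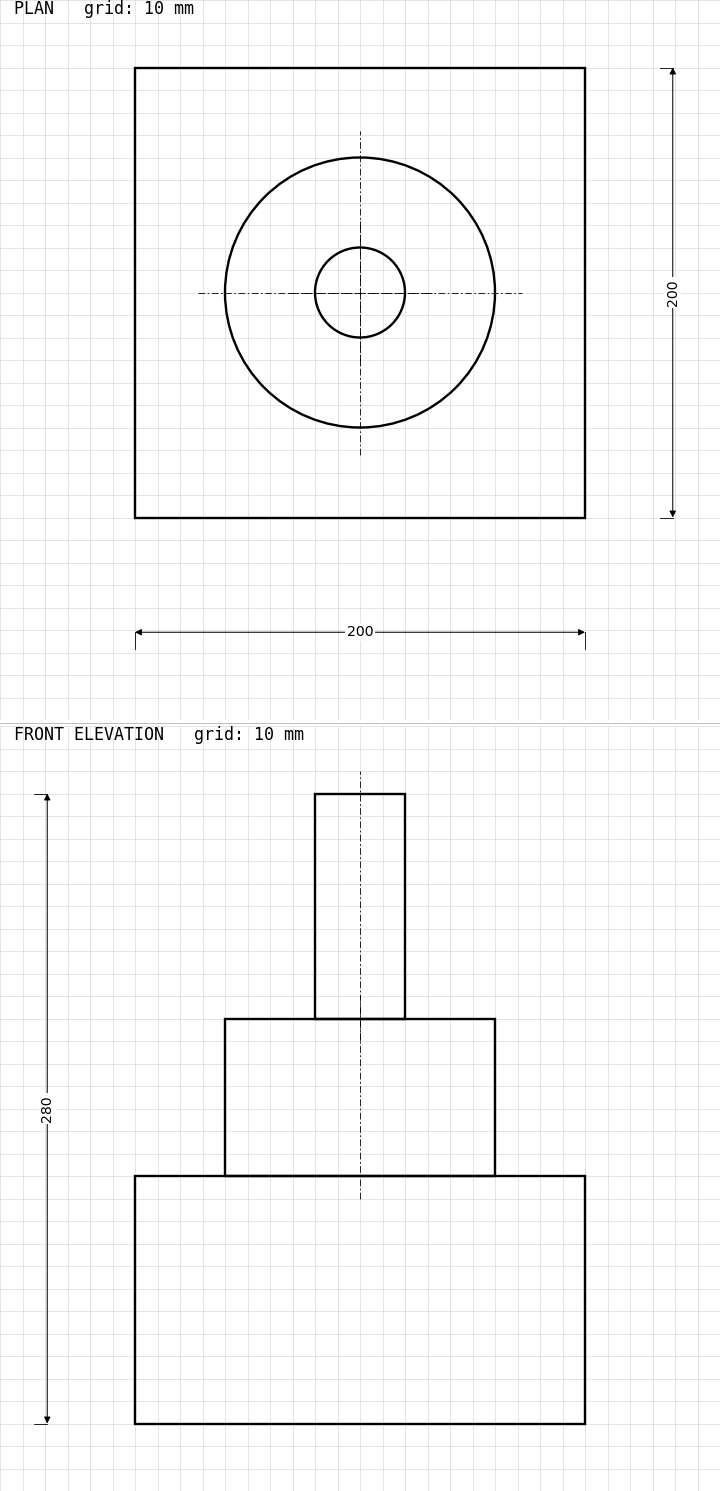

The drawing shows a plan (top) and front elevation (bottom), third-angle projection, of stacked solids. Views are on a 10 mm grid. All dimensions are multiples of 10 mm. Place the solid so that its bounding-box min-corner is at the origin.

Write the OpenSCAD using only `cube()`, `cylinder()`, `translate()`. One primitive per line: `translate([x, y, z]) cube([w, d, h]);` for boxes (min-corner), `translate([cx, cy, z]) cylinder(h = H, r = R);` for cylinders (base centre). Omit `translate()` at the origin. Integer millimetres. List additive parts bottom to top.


cube([200, 200, 110]);
translate([100, 100, 110]) cylinder(h = 70, r = 60);
translate([100, 100, 180]) cylinder(h = 100, r = 20);
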